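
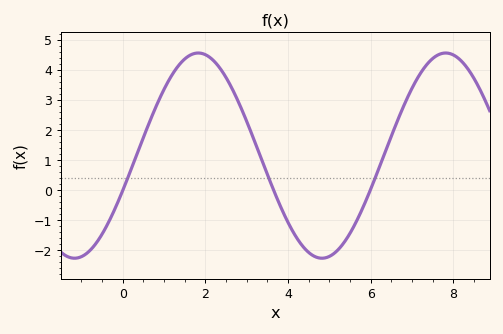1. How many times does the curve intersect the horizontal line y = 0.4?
3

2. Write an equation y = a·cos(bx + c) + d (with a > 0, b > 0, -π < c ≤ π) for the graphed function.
y = 3.41cos(1.05x - 1.92) + 1.15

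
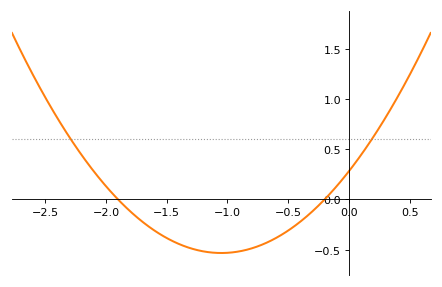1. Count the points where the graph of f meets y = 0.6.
2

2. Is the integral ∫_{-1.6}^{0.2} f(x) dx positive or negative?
negative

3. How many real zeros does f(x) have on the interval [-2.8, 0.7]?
2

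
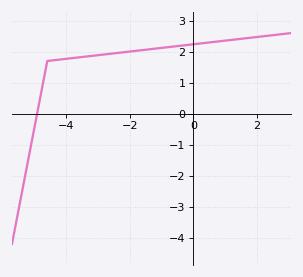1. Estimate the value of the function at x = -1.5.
2.06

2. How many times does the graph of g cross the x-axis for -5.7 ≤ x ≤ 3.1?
1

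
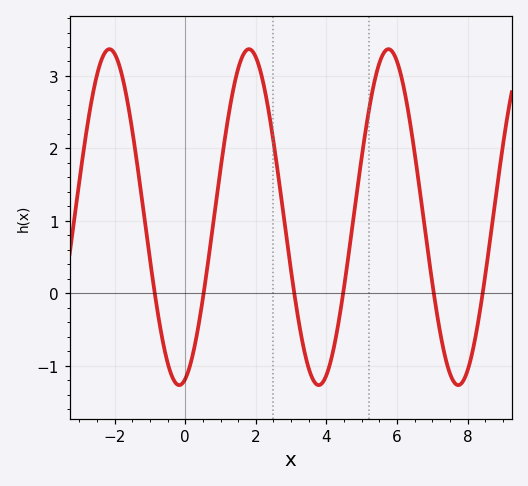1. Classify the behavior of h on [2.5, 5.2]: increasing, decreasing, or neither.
neither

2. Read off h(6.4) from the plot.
2.26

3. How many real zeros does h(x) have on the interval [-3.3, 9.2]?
6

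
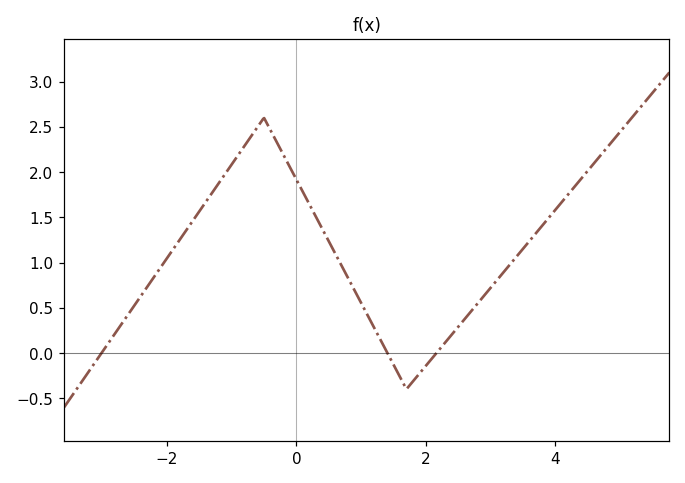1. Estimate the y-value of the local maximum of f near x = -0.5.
2.6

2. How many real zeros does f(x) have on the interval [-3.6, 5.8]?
3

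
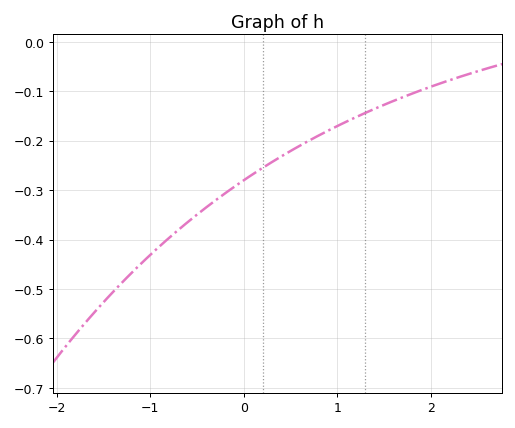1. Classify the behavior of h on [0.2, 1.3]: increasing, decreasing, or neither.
increasing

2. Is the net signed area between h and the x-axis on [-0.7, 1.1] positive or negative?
negative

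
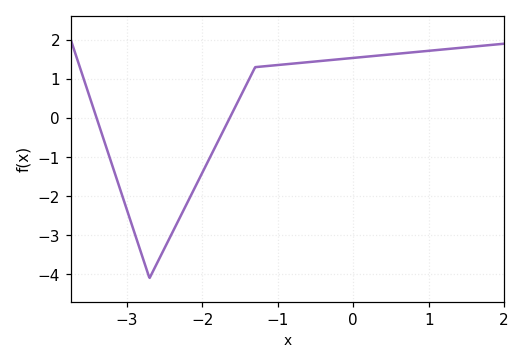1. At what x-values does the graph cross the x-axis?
-3.4, -1.6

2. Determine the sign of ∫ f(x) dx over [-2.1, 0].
positive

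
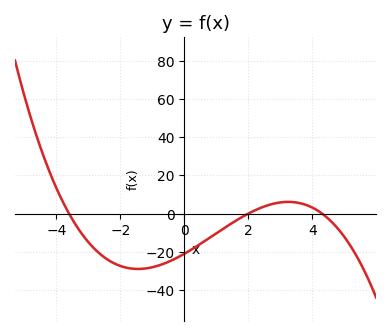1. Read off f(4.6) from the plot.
-4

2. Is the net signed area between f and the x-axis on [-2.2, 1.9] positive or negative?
negative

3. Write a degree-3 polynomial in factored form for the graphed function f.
y = -0.68(x + 3.6)(x - 2)(x - 4.3)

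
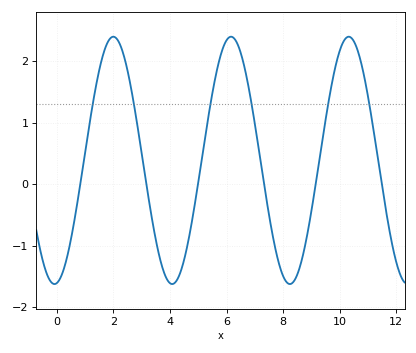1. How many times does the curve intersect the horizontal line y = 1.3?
6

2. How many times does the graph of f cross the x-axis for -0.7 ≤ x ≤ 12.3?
6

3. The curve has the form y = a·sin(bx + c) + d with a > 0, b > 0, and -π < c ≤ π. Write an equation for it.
y = 2.01sin(1.51x - 1.44) + 0.39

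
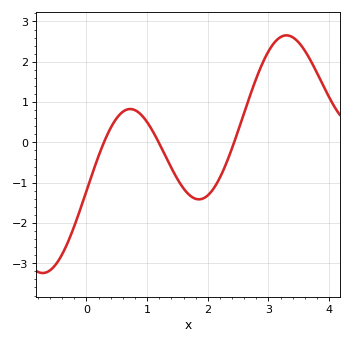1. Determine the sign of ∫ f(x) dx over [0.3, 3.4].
positive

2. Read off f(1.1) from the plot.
0.259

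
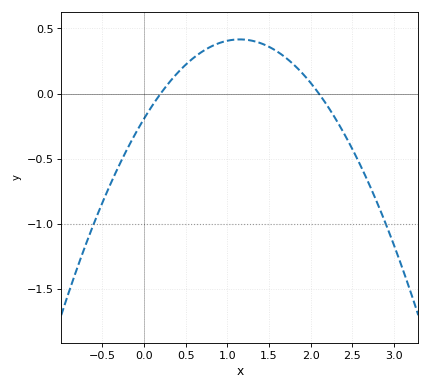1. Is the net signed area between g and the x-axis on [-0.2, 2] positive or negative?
positive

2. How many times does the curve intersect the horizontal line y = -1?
2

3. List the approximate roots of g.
0.2, 2.1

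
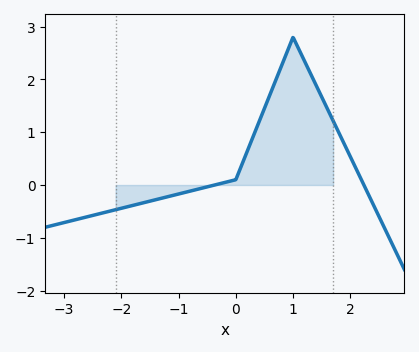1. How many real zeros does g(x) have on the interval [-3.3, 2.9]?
2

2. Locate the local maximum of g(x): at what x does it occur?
1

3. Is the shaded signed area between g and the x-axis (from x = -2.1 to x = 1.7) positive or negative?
positive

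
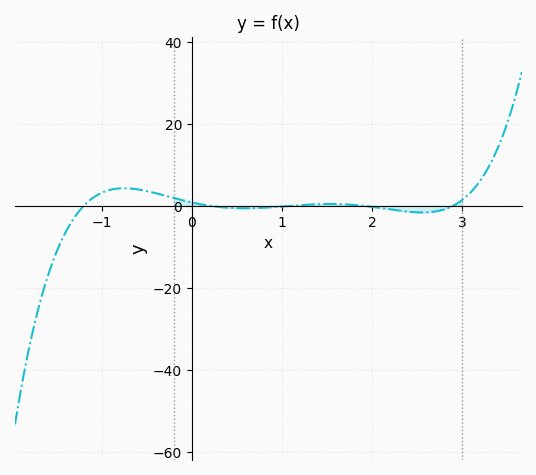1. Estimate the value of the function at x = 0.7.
-0.562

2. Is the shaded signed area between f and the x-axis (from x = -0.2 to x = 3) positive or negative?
negative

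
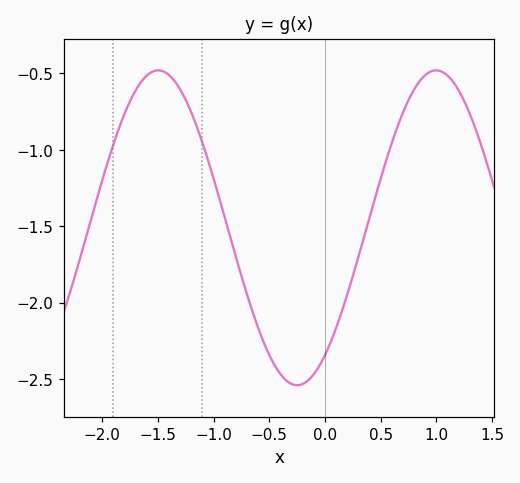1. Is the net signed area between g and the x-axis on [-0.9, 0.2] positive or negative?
negative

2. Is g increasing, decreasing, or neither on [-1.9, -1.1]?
neither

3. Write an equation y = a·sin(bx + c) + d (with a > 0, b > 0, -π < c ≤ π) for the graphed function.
y = 1.03sin(2.52x - 0.942) - 1.51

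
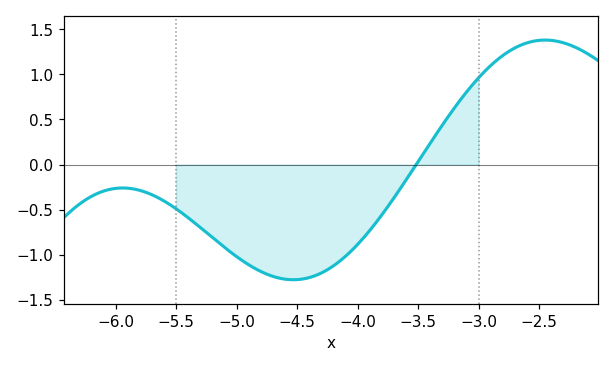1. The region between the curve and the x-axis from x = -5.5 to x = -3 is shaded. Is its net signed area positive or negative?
negative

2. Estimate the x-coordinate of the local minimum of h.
-4.5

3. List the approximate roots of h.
-3.5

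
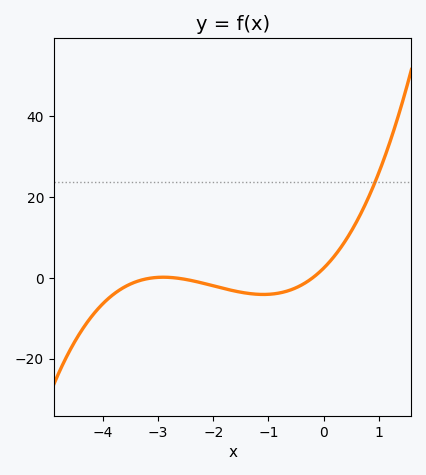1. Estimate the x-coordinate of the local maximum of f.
-2.9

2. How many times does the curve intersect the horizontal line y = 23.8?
1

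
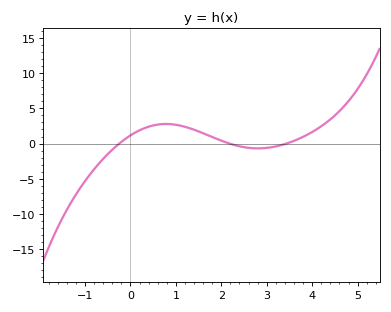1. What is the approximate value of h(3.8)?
0.953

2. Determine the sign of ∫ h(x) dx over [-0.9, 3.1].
positive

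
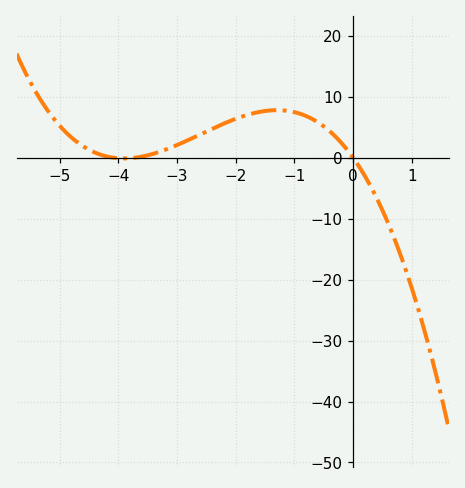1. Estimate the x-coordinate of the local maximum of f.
-1.29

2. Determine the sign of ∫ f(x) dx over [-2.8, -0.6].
positive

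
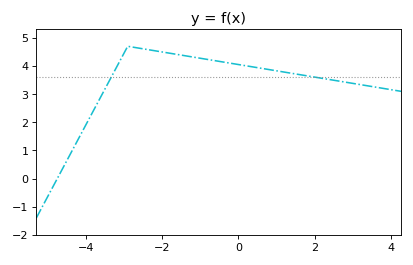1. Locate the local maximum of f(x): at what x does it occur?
-2.9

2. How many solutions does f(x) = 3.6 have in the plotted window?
2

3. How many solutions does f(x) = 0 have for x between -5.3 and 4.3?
1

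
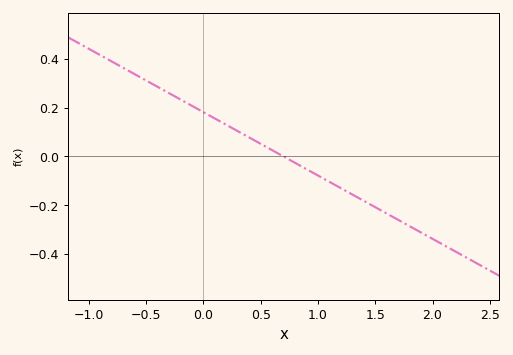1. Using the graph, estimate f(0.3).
0.1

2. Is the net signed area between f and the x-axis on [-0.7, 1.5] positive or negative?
positive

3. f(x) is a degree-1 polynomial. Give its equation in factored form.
y = -0.26(x - 0.7)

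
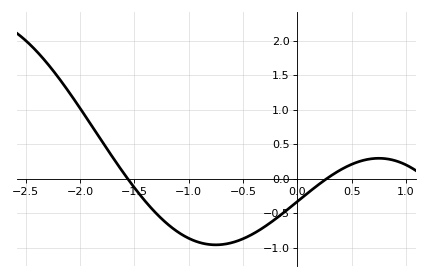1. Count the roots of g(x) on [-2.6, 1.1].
2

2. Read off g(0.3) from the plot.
0.05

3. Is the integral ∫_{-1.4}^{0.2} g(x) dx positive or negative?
negative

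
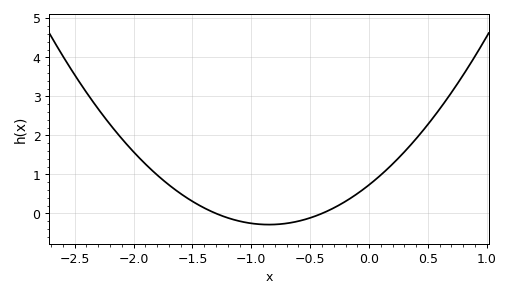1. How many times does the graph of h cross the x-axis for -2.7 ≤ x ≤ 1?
2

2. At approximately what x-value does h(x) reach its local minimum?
-0.85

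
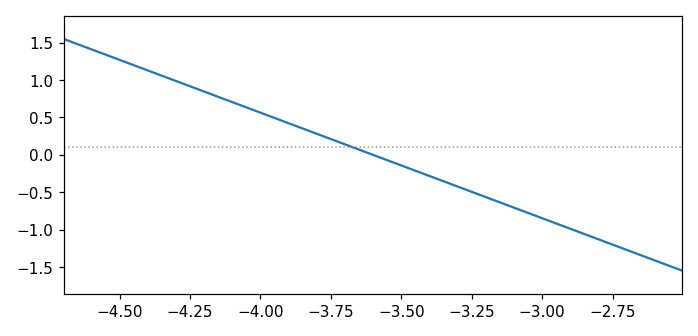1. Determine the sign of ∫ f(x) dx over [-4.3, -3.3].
positive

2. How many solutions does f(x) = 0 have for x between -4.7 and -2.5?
1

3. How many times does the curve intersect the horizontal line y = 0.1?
1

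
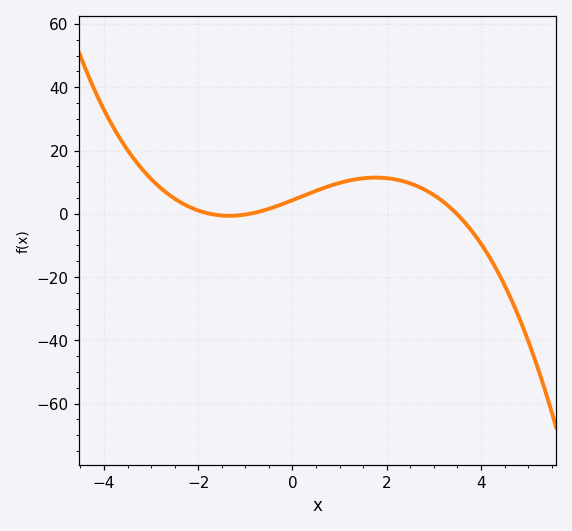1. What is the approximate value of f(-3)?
12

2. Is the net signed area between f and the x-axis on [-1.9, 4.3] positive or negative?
positive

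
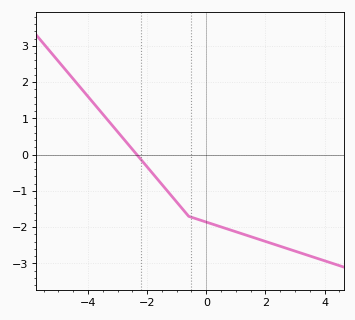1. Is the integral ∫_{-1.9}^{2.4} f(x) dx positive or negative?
negative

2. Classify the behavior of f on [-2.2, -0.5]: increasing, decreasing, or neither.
decreasing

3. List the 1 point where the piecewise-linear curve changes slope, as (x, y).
(-0.6, -1.7)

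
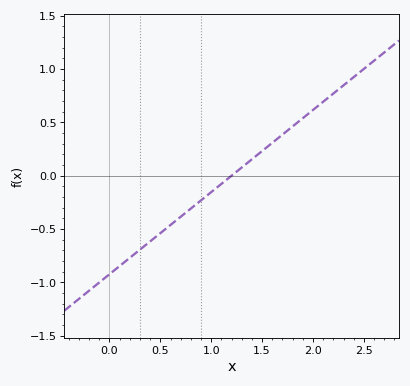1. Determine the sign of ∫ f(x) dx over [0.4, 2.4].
positive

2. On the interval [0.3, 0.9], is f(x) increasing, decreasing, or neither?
increasing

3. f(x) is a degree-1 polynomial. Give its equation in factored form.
y = 0.77(x - 1.2)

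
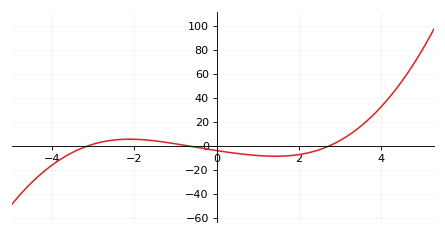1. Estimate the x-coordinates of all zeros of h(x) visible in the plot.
-3.14, -0.679, 2.74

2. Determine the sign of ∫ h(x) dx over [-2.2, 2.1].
negative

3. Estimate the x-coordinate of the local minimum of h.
1.43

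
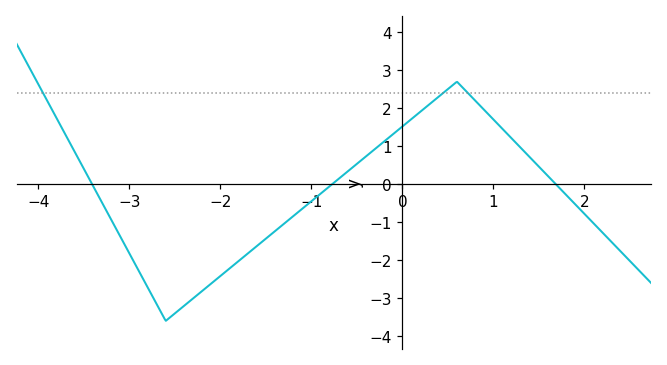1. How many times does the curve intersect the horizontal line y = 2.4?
3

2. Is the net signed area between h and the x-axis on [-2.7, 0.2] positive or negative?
negative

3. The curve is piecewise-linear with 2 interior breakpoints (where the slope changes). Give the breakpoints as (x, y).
(-2.6, -3.6); (0.6, 2.7)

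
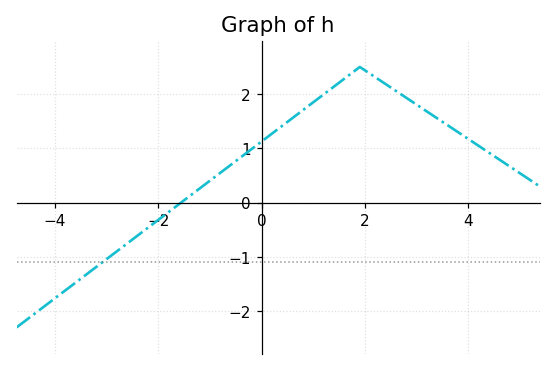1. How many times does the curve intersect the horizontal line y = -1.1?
1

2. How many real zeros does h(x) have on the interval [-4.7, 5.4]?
1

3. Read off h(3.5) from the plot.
1.49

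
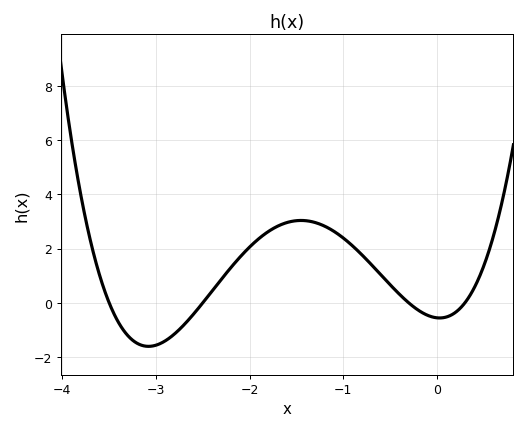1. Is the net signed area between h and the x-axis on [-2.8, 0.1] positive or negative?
positive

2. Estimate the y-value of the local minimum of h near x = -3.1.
-1.6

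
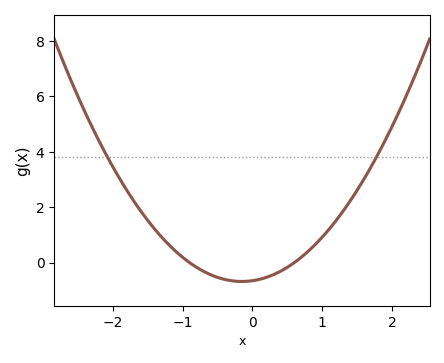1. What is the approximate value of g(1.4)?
2.23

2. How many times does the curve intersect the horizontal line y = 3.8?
2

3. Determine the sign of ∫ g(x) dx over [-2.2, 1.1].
positive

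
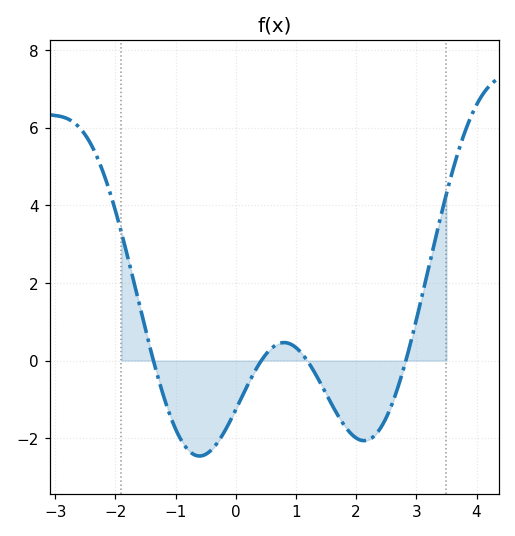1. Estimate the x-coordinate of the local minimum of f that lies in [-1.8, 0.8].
-0.6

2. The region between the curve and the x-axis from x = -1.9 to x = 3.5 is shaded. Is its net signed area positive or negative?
negative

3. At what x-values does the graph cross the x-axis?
-1.4, 0.4, 1.2, 2.8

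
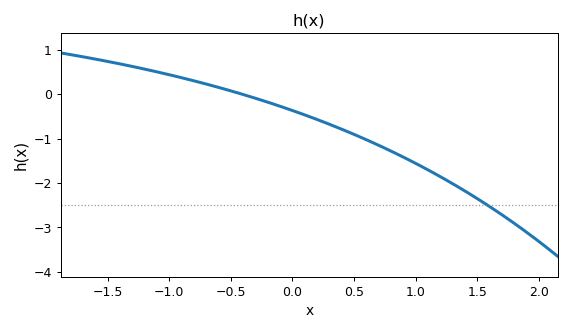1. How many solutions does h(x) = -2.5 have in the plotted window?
1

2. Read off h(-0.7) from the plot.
0.2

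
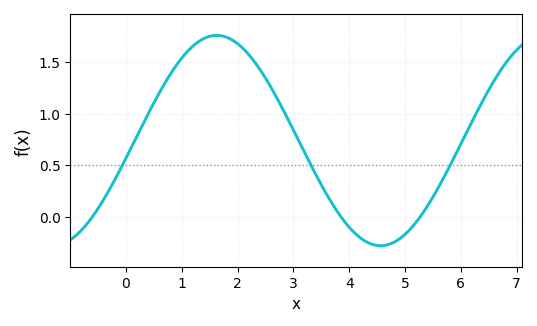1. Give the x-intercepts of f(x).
-0.6, 3.8, 5.2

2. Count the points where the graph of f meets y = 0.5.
3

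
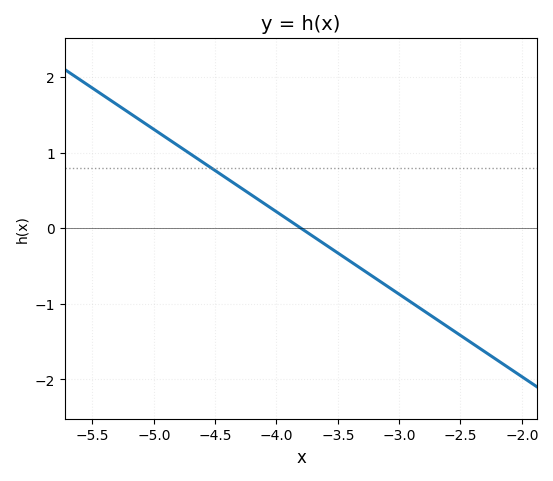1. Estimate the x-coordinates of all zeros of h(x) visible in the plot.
-3.8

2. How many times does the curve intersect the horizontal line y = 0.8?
1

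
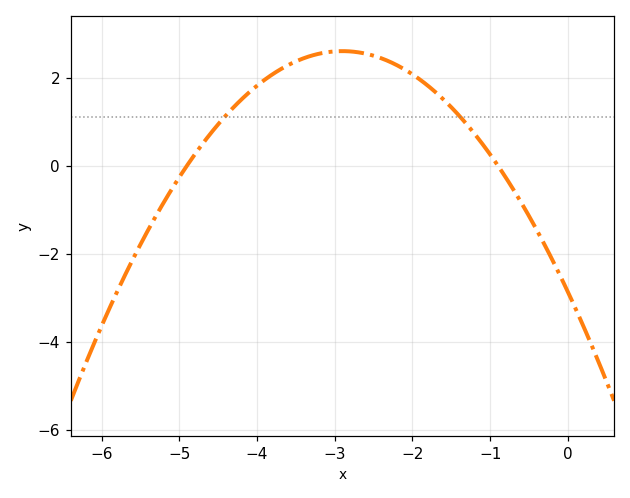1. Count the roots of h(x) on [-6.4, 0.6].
2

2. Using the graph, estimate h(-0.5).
-1.2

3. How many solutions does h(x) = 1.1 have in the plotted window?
2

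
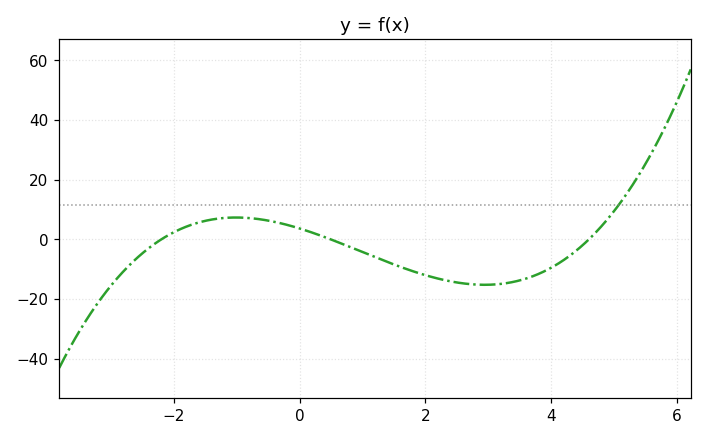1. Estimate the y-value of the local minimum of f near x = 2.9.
-16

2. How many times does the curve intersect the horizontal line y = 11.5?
1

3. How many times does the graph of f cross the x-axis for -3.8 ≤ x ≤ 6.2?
3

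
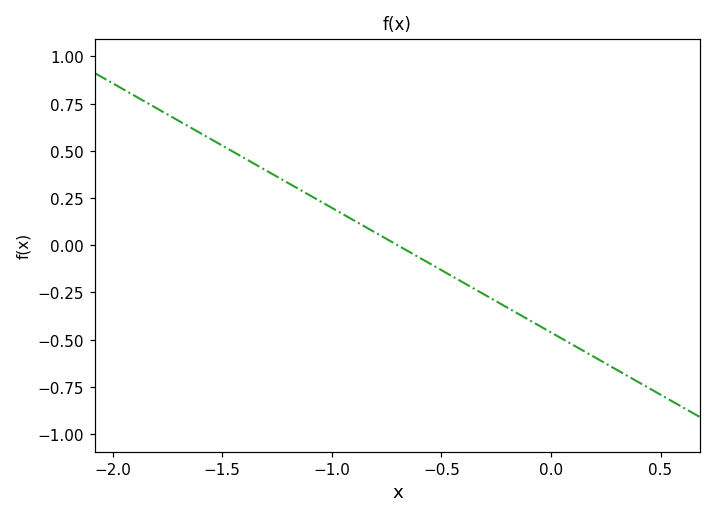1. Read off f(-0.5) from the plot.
-0.15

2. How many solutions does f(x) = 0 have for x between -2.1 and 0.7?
1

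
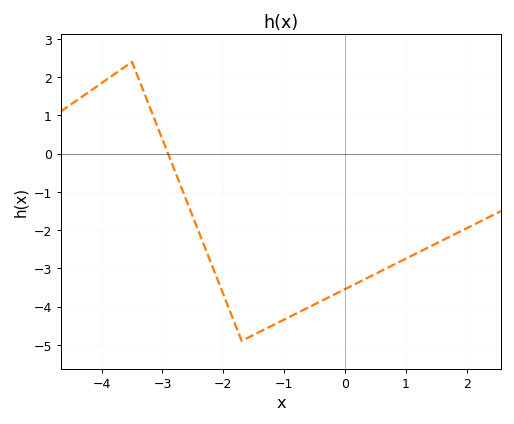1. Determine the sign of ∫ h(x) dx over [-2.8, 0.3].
negative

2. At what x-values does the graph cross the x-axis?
-2.9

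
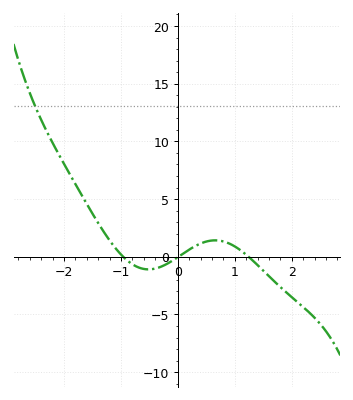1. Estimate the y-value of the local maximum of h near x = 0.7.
1.5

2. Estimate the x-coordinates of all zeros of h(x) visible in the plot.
-1, 0, 1.2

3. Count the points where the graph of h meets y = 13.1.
1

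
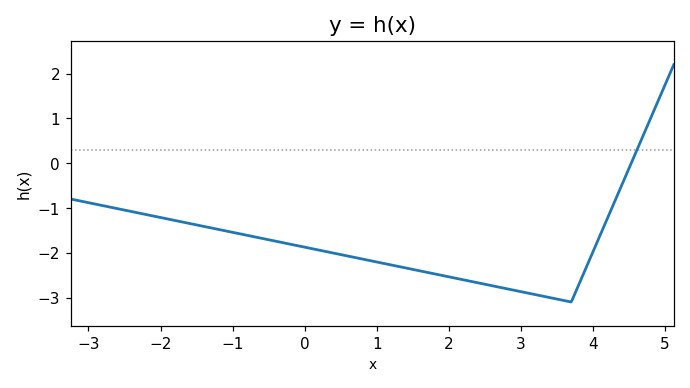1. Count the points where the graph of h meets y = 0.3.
1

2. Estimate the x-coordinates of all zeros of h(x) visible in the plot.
4.53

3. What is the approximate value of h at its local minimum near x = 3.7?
-3.1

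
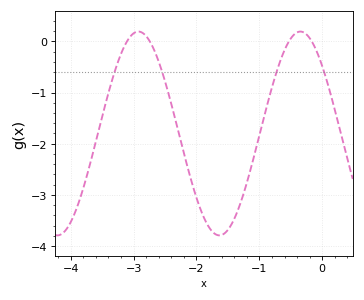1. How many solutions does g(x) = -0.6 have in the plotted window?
4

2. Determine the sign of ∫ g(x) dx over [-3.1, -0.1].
negative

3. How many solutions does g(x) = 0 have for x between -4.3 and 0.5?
4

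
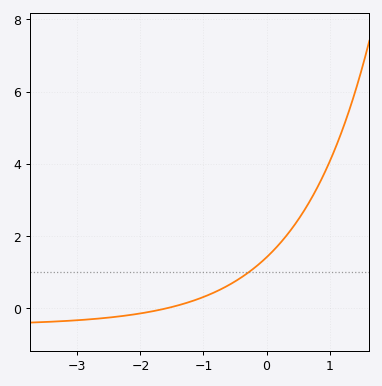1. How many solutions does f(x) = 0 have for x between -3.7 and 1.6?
1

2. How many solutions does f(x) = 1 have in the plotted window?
1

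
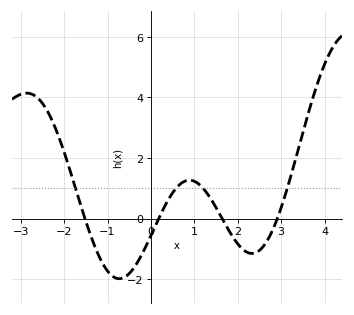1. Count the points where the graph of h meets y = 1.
4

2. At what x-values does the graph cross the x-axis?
-1.6, 0.2, 1.6, 3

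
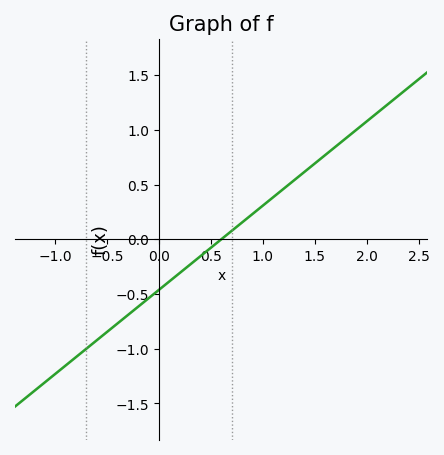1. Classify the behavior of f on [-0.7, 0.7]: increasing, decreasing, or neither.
increasing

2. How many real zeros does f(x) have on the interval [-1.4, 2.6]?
1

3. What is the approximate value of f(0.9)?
0.231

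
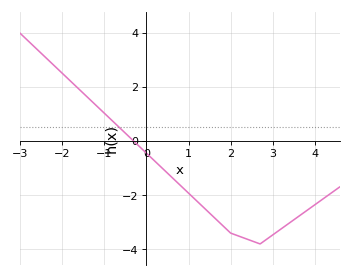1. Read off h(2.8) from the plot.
-3.6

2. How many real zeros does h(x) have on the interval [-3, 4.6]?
1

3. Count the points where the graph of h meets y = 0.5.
1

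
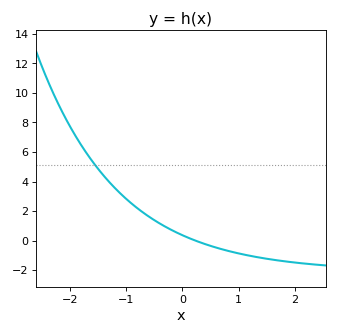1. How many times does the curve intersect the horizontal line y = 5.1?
1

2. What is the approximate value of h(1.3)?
-1.09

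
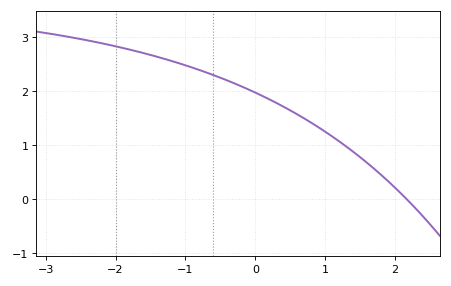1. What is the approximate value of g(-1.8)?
2.77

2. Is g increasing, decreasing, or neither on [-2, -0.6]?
decreasing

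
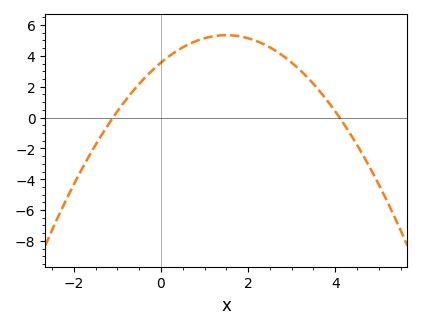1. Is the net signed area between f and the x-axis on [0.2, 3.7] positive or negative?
positive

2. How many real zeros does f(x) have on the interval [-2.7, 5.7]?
2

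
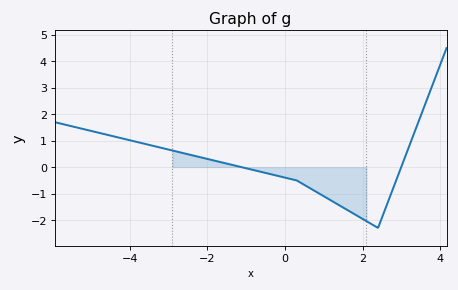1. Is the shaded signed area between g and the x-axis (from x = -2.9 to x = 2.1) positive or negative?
negative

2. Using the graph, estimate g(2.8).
-0.8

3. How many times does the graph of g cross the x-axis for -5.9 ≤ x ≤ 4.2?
2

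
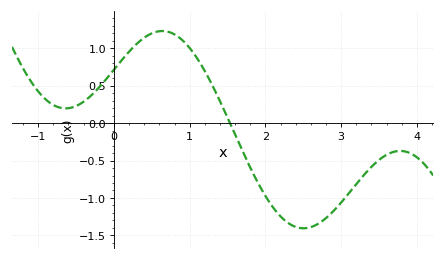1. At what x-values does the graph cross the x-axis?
1.53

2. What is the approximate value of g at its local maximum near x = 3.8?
-0.372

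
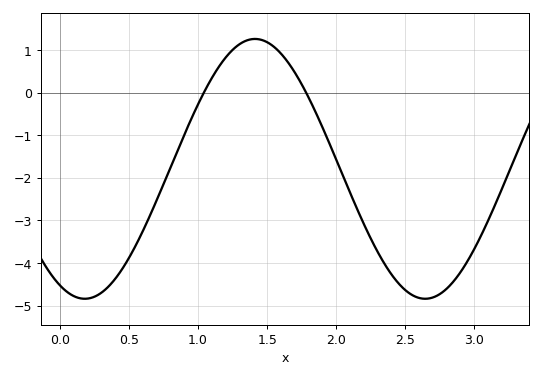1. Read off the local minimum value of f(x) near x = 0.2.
-4.84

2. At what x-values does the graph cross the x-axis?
1.04, 1.78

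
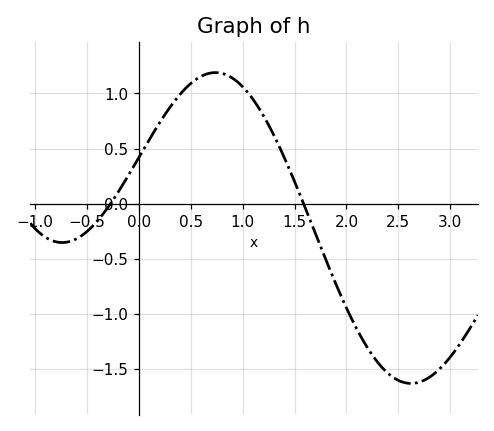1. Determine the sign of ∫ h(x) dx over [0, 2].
positive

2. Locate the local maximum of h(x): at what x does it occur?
0.7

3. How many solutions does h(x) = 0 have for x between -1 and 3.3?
2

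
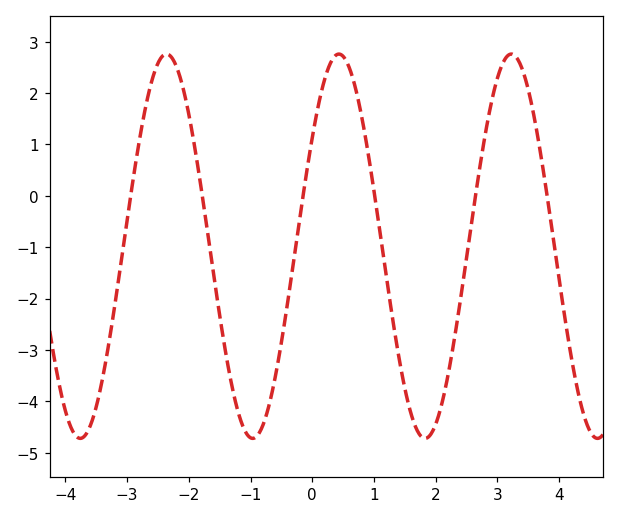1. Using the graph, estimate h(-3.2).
-2.1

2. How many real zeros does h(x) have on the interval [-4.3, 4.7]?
6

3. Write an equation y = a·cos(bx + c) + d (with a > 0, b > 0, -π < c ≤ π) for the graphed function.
y = 3.74cos(2.2x - 0.97) - 0.98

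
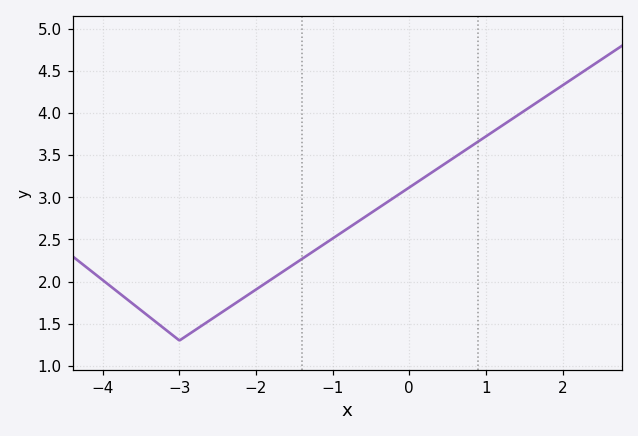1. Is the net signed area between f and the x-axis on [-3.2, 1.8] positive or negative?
positive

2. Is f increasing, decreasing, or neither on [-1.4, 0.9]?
increasing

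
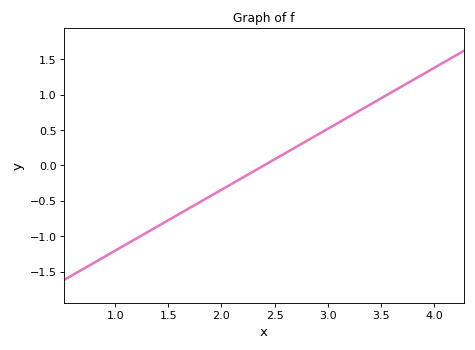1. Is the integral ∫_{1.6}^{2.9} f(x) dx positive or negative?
negative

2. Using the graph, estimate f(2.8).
0.344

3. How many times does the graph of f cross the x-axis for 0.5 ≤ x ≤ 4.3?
1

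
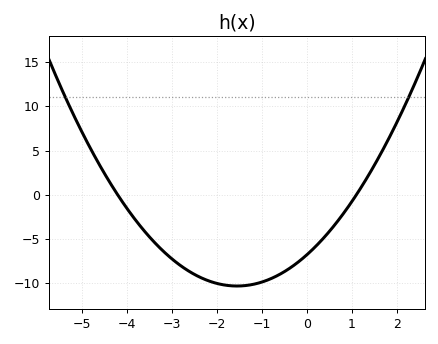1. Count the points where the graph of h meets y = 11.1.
2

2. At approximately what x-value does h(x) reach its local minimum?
-1.6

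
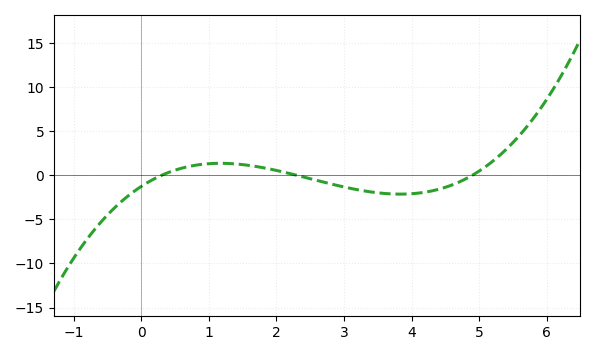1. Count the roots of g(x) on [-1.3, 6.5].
3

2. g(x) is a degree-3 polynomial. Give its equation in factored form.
y = 0.37(x - 0.3)(x - 2.3)(x - 4.9)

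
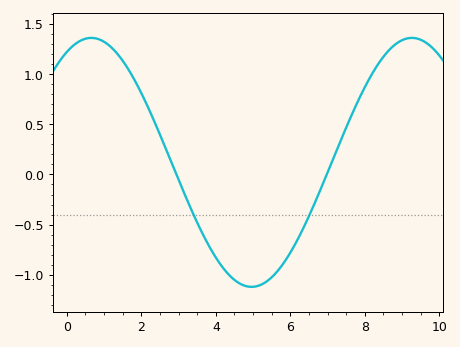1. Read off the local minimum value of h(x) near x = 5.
-1.1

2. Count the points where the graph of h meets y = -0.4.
2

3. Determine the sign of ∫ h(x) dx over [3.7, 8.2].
negative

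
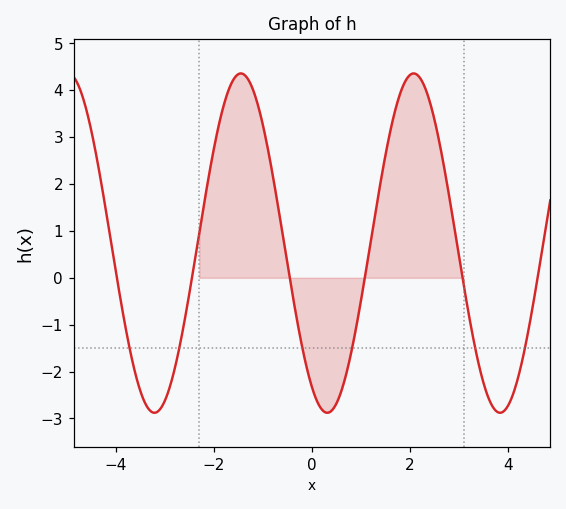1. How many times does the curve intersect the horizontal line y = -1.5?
6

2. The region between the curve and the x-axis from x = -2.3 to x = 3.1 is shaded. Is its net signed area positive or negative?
positive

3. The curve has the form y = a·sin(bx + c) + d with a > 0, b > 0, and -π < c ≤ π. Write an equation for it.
y = 3.62sin(1.78x - 2.13) + 0.74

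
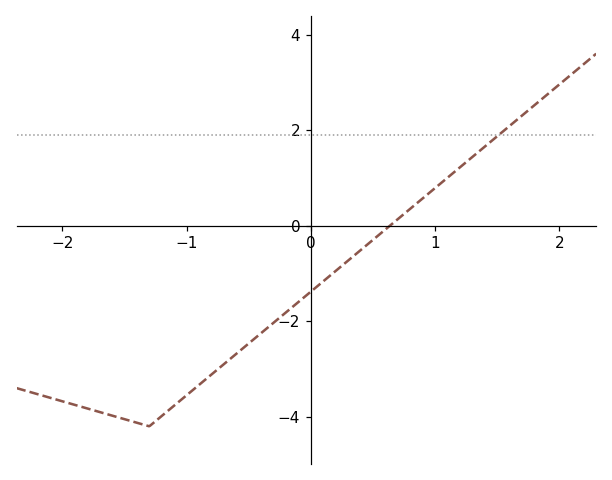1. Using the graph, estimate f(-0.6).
-2.68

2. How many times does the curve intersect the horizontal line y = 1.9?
1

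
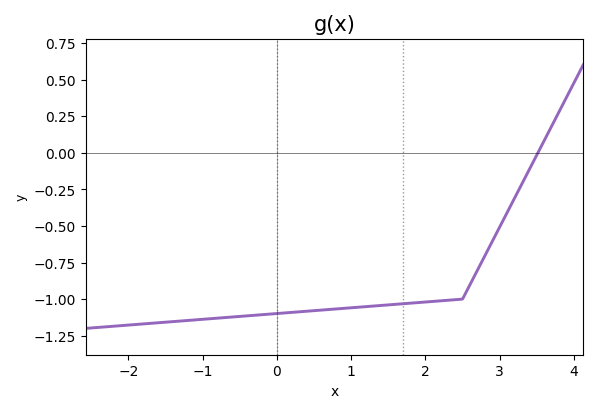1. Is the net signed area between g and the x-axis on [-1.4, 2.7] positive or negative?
negative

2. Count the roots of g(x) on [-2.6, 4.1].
1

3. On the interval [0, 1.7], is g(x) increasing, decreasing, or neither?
increasing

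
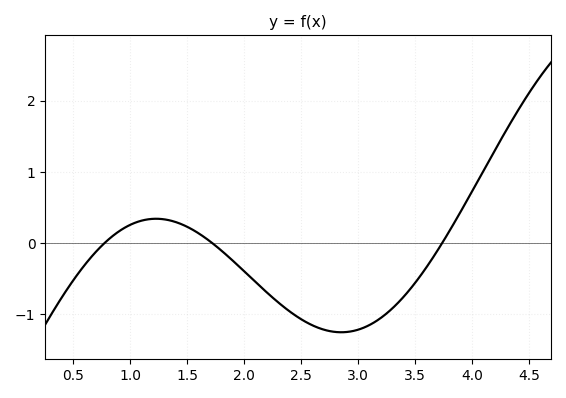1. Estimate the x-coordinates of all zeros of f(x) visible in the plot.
0.774, 1.72, 3.74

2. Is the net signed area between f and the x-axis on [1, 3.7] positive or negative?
negative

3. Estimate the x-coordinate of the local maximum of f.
1.23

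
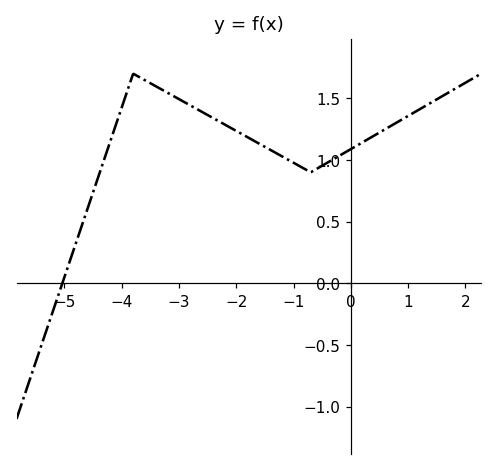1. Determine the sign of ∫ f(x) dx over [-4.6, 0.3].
positive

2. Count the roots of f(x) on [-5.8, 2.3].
1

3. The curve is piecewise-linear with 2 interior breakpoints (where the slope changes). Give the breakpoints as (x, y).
(-3.8, 1.7); (-0.7, 0.9)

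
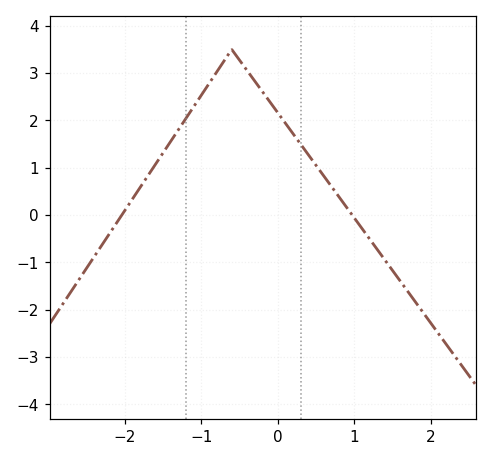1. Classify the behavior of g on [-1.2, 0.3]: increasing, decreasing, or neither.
neither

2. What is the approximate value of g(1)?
-0.057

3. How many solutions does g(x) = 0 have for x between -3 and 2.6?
2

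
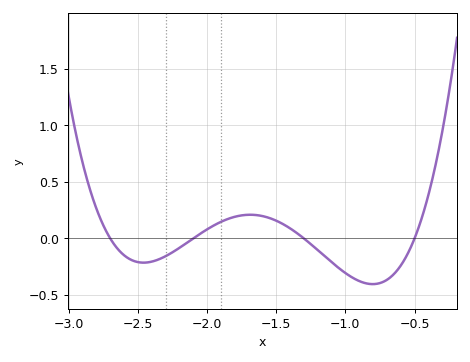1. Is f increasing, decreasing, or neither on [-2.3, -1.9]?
increasing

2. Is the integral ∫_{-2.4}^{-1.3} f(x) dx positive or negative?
positive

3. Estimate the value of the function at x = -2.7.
0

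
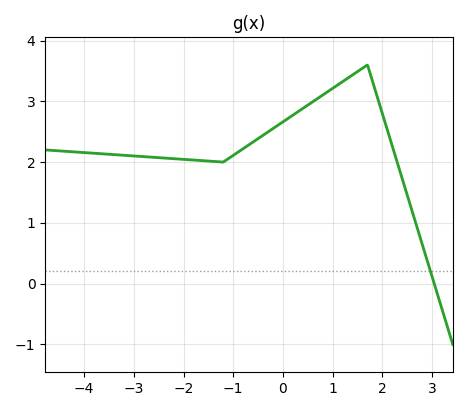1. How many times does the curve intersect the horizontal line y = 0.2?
1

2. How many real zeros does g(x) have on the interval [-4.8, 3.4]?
1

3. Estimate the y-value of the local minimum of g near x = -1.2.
2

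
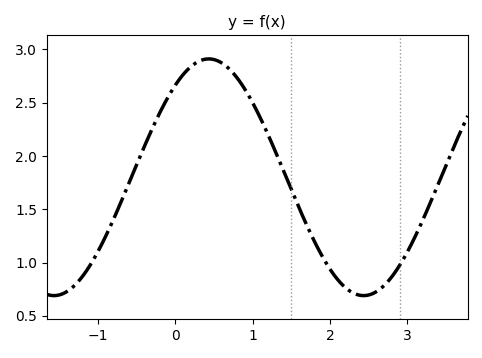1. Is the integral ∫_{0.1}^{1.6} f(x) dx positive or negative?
positive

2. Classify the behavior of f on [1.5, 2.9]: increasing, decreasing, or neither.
neither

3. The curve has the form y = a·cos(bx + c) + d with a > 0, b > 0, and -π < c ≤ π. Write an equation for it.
y = 1.11cos(1.6x - 0.68) + 1.8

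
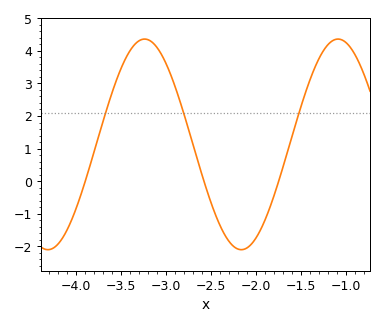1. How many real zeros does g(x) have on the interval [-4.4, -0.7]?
3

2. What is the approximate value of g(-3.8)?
0.9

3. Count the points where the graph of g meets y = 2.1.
3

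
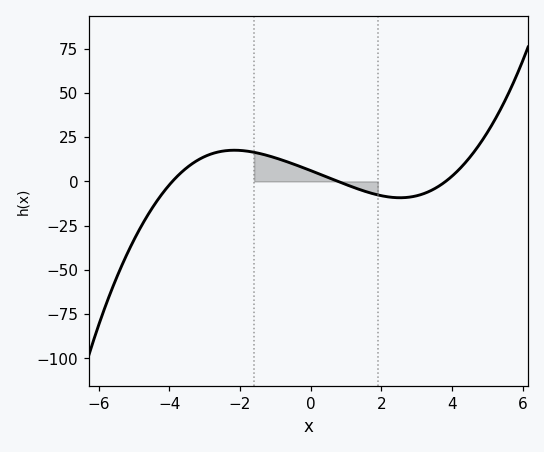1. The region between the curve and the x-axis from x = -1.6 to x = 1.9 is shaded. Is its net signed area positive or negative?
positive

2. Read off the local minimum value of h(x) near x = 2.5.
-9.25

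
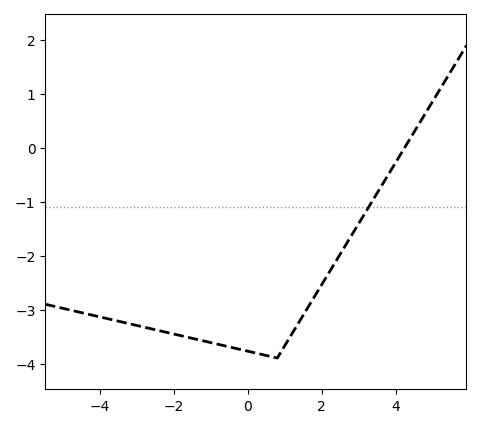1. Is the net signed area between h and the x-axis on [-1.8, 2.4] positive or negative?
negative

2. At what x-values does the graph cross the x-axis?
4.24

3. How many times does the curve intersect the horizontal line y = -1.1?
1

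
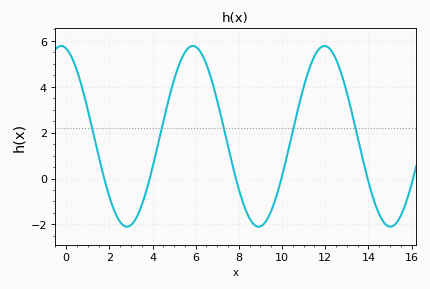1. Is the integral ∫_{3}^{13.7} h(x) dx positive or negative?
positive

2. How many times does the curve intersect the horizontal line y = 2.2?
5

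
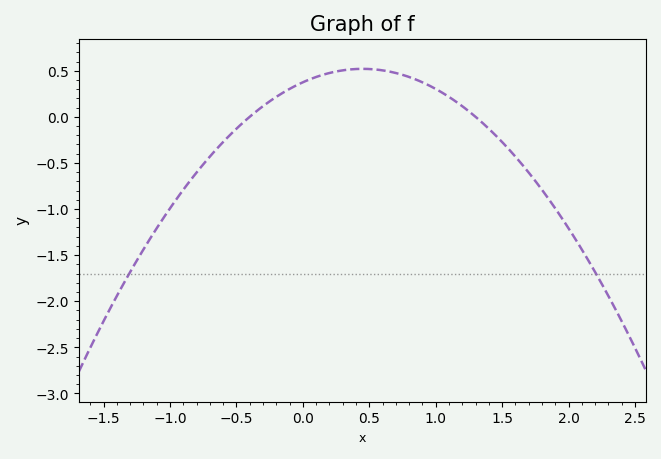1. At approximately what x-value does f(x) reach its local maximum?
0.5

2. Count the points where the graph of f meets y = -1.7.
2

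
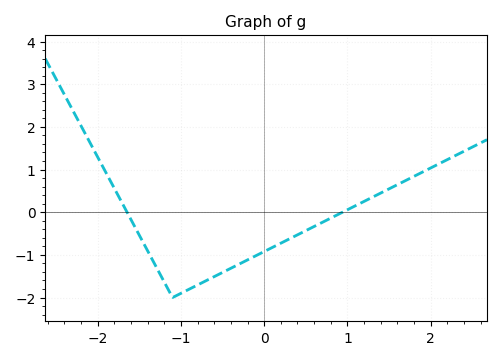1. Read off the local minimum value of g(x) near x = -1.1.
-2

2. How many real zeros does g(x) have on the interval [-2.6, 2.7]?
2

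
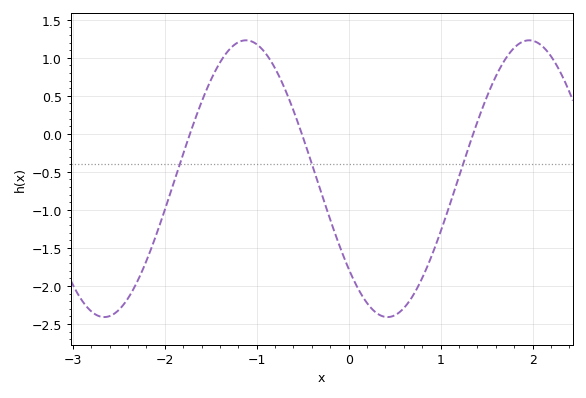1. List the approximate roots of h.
-1.73, -0.509, 1.35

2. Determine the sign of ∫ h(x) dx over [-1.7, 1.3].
negative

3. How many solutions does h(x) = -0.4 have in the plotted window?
3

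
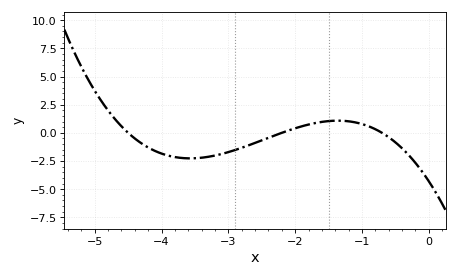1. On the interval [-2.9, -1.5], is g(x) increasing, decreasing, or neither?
increasing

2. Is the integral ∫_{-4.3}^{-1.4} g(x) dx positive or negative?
negative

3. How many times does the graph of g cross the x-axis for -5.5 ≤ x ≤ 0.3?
3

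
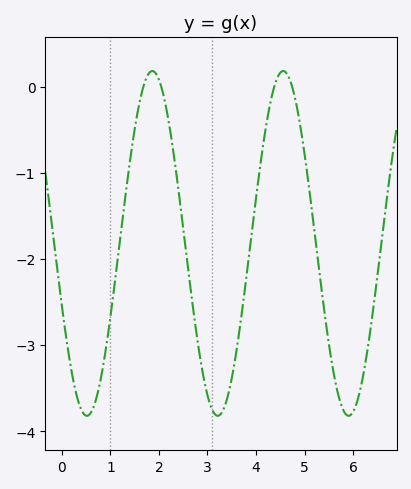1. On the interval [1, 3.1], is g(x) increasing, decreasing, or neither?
neither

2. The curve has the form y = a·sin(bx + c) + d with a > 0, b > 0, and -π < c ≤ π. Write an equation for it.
y = 2sin(2.33x - 2.77) - 1.82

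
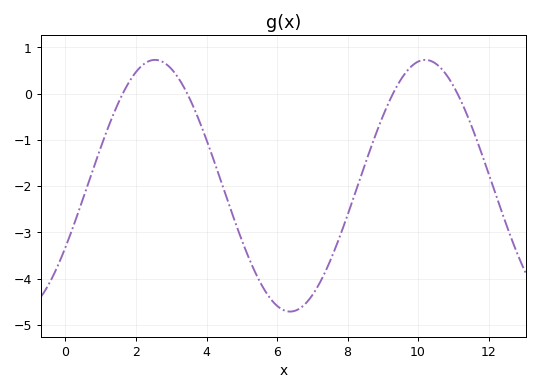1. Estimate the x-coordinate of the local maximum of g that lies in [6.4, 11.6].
10.2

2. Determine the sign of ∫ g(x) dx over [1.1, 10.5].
negative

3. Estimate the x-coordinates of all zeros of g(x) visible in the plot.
1.6, 3.4, 9.2, 11.2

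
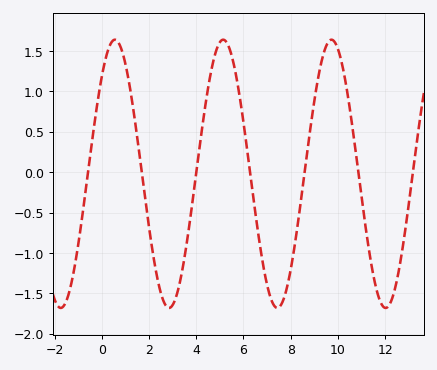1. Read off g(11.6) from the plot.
-1.4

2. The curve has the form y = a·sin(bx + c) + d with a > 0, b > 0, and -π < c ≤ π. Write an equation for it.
y = 1.66sin(1.4x + 0.81) - 0.02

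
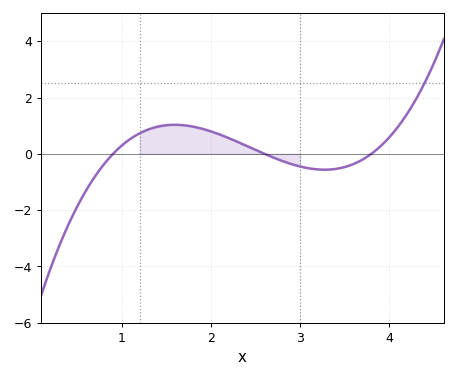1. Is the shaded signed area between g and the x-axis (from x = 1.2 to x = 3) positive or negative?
positive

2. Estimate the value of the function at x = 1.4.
0.965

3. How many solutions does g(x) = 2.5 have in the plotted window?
1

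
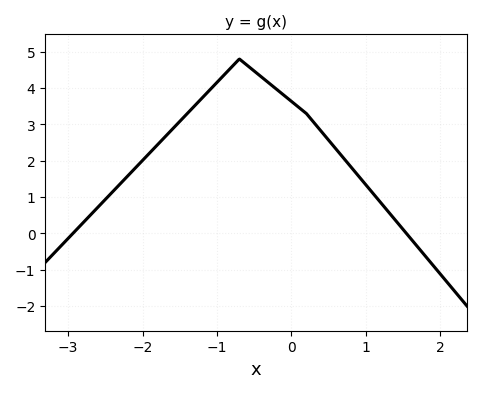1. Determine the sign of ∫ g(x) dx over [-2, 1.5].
positive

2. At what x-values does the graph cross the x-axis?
-2.9, 1.5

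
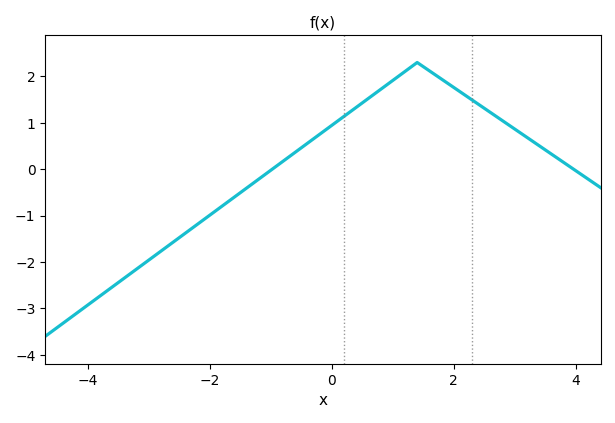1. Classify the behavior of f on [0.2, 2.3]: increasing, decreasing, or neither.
neither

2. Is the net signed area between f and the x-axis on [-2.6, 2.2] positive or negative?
positive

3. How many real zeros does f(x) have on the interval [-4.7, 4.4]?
2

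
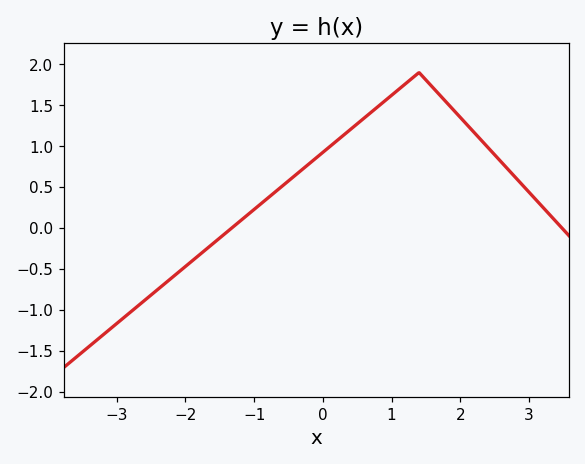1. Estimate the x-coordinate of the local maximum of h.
1.4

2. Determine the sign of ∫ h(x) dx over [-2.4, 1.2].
positive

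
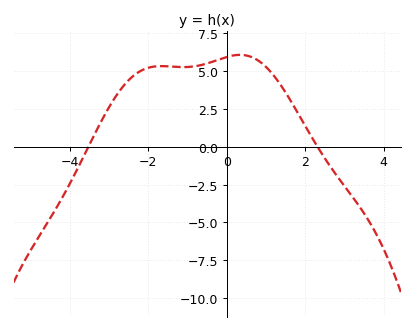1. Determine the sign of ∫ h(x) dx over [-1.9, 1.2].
positive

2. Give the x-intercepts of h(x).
-3.6, 2.4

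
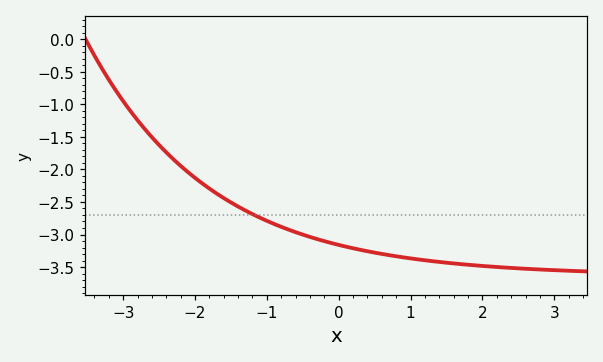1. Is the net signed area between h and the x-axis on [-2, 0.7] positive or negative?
negative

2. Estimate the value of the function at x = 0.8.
-3.33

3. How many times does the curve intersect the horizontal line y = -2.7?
1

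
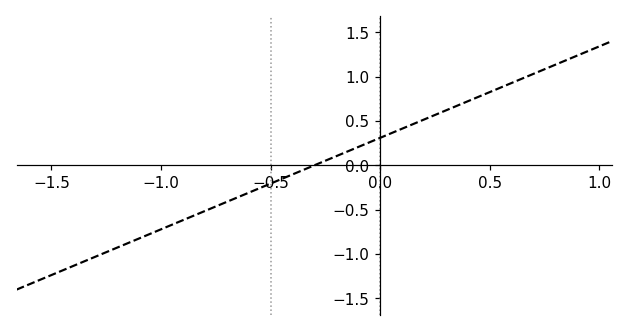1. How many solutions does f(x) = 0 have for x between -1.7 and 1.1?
1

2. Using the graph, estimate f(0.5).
0.8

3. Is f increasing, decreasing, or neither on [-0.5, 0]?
increasing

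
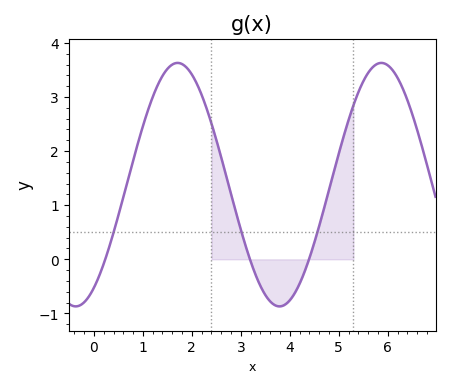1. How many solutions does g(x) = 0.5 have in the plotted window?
3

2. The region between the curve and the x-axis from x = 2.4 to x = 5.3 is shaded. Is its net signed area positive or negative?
positive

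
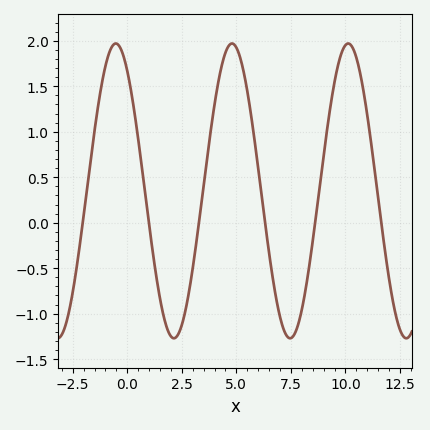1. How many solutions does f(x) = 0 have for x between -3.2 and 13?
6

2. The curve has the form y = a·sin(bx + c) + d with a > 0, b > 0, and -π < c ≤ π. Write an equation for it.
y = 1.62sin(1.2x + 2.2) + 0.35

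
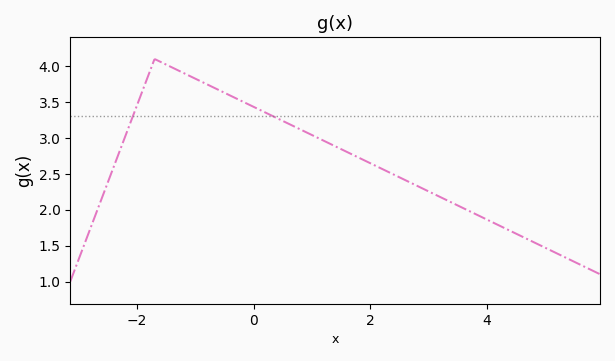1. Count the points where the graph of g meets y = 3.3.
2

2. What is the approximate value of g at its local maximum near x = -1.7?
4.1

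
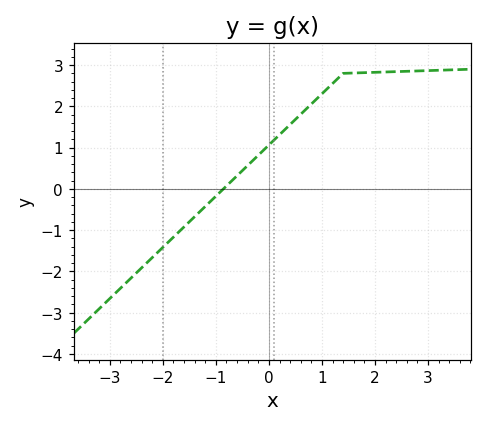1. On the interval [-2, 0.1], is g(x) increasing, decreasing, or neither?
increasing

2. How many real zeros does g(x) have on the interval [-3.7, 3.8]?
1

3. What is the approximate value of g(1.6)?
2.8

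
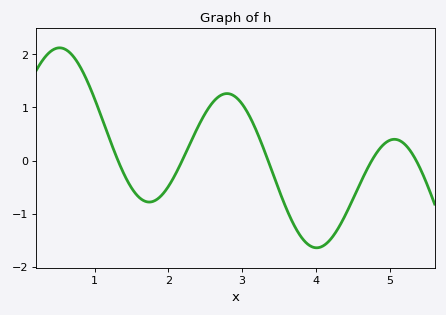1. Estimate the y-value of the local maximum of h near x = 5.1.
0.4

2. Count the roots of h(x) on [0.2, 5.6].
5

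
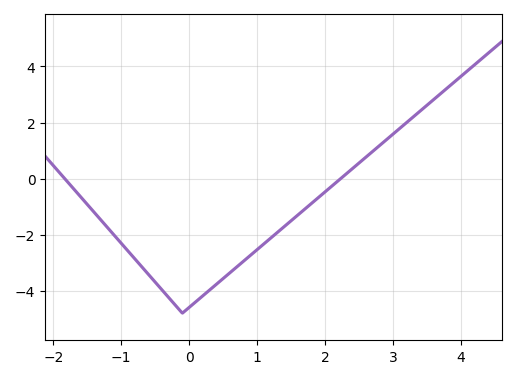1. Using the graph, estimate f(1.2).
-2.12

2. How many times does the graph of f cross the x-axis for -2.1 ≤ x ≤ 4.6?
2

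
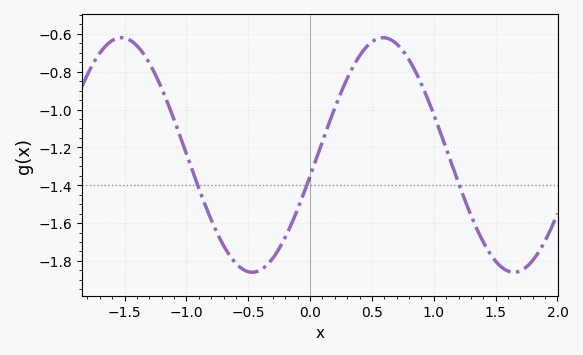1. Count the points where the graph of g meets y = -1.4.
3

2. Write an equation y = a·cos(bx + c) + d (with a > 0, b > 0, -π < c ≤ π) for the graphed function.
y = 0.62cos(2.97x - 1.75) - 1.24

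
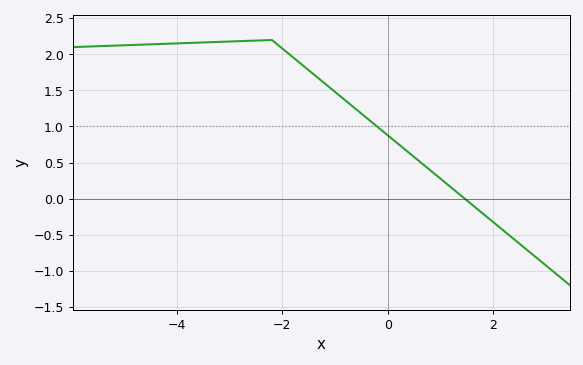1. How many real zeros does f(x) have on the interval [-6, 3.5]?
1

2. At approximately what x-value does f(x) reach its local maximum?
-2.2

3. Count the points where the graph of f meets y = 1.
1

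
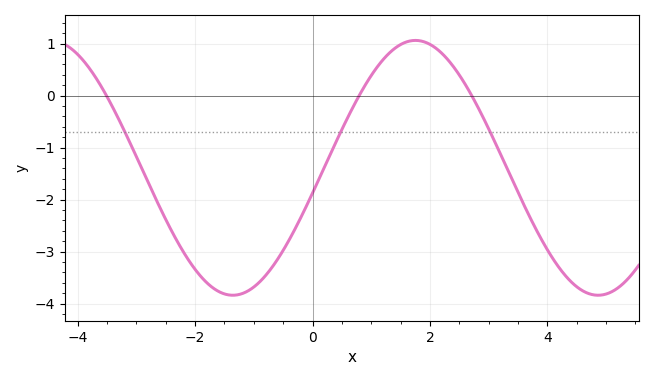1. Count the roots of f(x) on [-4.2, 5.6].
3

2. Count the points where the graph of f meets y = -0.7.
3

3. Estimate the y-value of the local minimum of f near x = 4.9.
-3.84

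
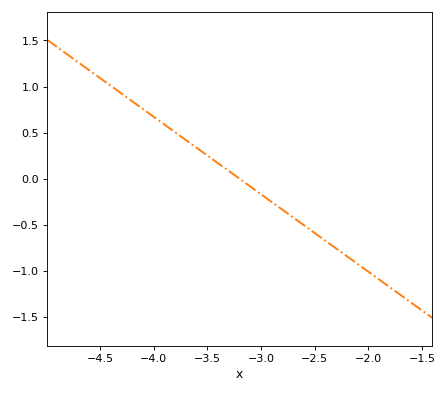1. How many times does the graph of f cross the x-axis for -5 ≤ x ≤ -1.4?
1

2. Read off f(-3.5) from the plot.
0.252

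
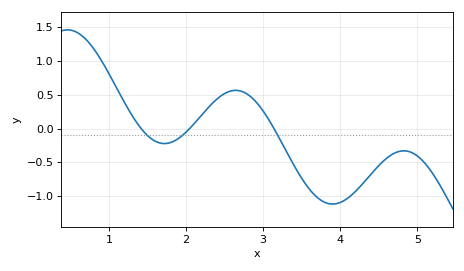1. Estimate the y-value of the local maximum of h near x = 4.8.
-0.35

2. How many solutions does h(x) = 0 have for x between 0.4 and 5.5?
3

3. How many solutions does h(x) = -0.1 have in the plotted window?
3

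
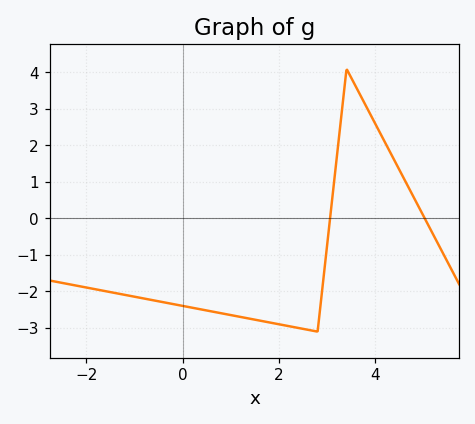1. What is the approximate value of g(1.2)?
-2.7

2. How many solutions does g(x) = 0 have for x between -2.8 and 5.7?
2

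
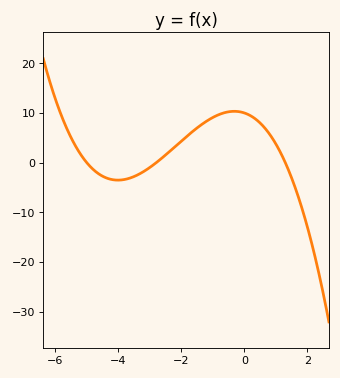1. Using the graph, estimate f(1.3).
0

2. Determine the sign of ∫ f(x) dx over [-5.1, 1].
positive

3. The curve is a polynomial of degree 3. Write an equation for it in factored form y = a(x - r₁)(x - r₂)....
y = -0.55(x + 5)(x + 2.8)(x - 1.3)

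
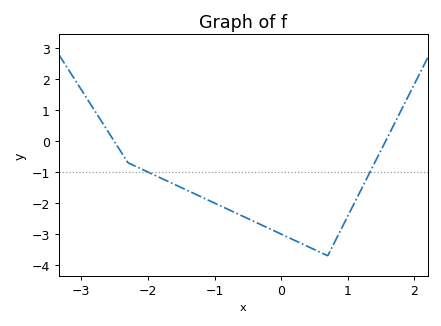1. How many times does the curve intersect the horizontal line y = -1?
2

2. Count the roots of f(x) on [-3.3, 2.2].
2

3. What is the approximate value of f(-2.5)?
0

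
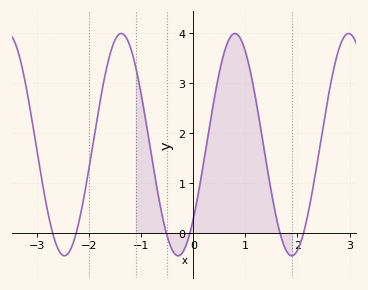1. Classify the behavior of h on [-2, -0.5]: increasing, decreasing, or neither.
neither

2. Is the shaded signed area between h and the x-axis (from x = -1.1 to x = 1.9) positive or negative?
positive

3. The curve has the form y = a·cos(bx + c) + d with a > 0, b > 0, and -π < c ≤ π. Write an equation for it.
y = 2.23cos(2.9x - 2.3) + 1.77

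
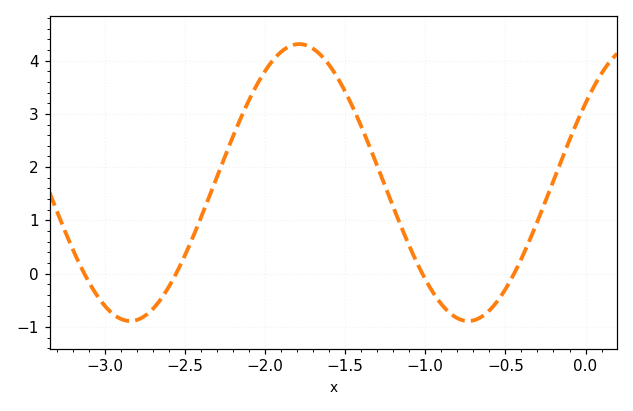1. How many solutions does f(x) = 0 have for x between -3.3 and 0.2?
4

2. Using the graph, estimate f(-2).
3.8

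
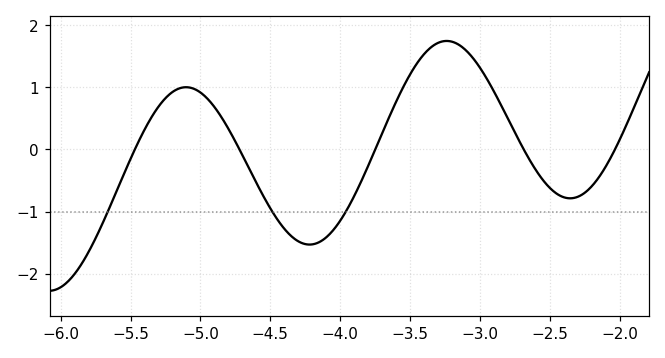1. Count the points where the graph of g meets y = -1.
3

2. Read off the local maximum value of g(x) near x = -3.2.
1.75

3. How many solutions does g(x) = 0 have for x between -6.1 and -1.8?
5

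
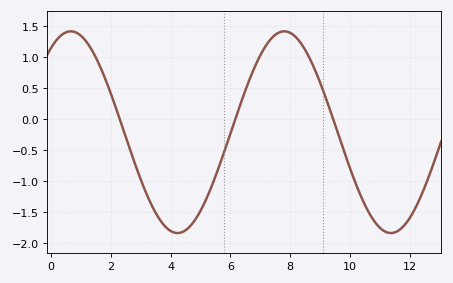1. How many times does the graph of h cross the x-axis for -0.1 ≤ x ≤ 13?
3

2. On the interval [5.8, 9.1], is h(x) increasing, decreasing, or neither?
neither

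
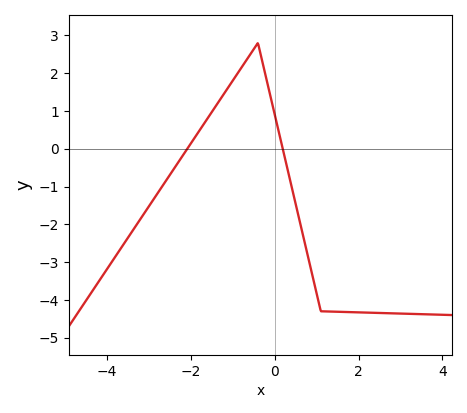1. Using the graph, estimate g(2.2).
-4.3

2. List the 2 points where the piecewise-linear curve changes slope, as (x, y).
(-0.4, 2.8); (1.1, -4.3)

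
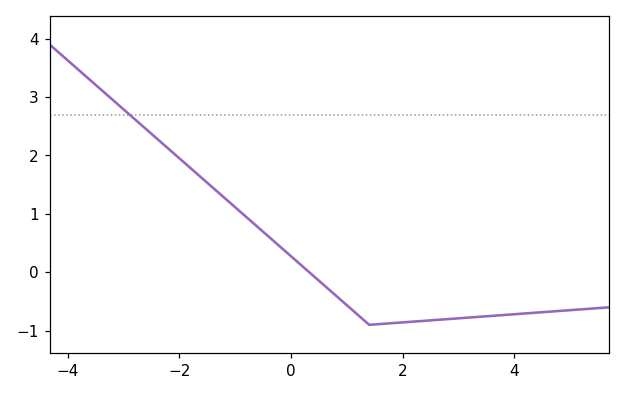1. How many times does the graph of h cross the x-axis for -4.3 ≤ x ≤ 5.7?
1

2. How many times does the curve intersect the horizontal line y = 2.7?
1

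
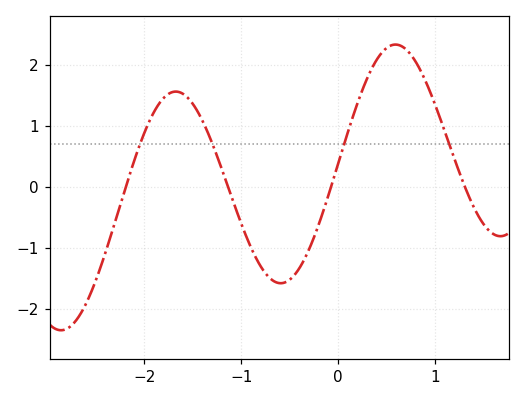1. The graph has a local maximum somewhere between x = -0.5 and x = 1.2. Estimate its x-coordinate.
0.6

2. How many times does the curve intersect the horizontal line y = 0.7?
4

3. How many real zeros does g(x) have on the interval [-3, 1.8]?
4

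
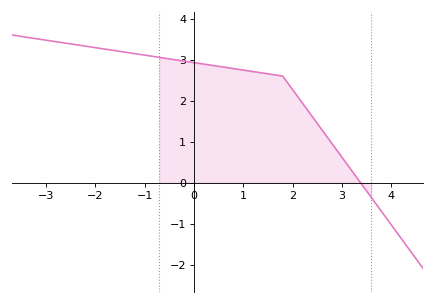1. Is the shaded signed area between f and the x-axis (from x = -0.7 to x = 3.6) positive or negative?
positive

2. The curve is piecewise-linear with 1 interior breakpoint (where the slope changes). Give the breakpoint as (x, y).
(1.8, 2.6)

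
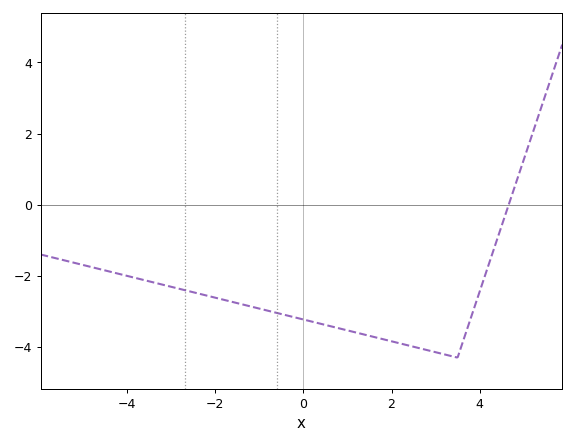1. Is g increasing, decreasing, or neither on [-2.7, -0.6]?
decreasing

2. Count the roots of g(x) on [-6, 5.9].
1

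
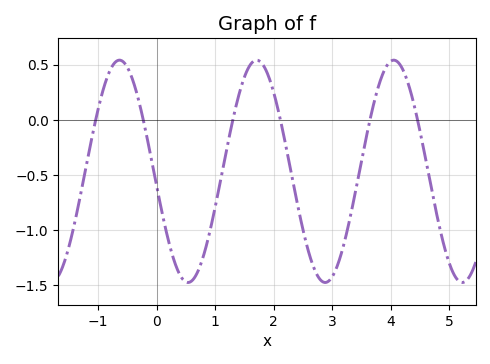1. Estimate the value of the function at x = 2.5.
-1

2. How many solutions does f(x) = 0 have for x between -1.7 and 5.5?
6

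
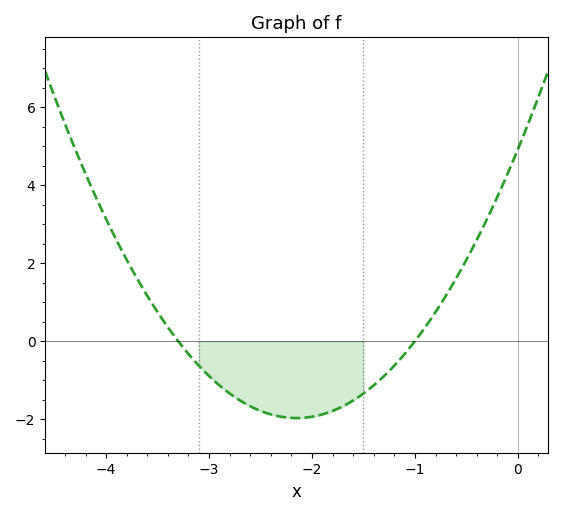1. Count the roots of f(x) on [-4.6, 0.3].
2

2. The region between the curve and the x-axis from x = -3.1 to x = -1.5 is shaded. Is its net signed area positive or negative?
negative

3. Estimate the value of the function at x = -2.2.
-2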